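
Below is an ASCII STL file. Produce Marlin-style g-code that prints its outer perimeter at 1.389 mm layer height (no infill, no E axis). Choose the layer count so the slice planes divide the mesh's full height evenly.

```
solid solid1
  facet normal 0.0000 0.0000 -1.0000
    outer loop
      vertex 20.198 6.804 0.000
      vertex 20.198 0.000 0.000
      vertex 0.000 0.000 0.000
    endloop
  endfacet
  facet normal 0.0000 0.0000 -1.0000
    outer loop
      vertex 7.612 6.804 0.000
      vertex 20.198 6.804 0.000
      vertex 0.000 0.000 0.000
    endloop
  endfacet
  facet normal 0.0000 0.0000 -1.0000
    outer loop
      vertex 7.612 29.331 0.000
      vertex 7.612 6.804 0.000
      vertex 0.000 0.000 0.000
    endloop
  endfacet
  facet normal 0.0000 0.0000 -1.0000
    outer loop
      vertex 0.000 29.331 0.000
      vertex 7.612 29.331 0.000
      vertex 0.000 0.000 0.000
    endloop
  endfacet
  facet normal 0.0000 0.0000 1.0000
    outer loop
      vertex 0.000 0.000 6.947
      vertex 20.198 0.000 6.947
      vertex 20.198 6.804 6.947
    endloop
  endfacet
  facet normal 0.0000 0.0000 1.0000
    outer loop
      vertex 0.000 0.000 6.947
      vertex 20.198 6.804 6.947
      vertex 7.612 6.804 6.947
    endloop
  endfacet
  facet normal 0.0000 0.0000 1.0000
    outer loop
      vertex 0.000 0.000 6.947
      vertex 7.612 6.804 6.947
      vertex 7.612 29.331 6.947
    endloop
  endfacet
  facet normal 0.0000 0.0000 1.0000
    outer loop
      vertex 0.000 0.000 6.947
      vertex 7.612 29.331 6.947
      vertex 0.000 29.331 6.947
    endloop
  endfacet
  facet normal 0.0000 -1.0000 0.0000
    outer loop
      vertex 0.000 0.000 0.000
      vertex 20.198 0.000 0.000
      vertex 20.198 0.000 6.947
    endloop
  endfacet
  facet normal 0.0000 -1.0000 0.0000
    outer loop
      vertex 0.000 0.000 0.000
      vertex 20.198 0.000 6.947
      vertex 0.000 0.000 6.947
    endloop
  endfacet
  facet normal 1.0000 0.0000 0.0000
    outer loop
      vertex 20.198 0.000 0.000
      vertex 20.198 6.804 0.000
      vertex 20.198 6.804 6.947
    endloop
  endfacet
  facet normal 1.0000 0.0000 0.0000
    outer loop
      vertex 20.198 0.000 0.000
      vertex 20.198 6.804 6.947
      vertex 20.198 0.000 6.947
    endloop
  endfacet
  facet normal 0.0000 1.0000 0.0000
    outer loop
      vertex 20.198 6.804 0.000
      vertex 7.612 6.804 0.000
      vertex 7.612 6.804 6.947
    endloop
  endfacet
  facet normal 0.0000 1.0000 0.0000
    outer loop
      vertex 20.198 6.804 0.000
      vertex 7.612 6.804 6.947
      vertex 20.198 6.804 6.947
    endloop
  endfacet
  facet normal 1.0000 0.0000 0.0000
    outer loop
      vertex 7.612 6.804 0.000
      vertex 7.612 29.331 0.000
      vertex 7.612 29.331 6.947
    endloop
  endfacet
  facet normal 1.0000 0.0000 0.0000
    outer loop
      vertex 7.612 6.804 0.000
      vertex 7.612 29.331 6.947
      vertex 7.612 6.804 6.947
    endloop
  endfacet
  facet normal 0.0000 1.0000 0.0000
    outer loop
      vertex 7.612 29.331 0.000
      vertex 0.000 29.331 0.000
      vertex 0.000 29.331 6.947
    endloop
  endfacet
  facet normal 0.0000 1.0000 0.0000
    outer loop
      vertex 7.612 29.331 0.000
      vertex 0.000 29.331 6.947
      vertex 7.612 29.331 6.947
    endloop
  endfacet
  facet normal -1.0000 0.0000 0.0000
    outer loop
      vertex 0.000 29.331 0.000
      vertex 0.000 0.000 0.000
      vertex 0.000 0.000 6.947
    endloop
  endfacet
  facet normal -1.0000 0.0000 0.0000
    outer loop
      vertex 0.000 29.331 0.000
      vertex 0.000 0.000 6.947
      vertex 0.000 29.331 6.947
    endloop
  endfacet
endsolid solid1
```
; perimeter-only toolpath
G21 ; units = mm
G90 ; absolute positioning
G28 ; home
; layer 1
G0 Z1.389
G0 X0.000 Y0.000
G1 X20.198 Y0.000
G1 X20.198 Y6.804
G1 X7.612 Y6.804
G1 X7.612 Y29.331
G1 X0.000 Y29.331
G1 X0.000 Y0.000
; layer 2
G0 Z2.779
G0 X0.000 Y0.000
G1 X20.198 Y0.000
G1 X20.198 Y6.804
G1 X7.612 Y6.804
G1 X7.612 Y29.331
G1 X0.000 Y29.331
G1 X0.000 Y0.000
; layer 3
G0 Z4.168
G0 X0.000 Y0.000
G1 X20.198 Y0.000
G1 X20.198 Y6.804
G1 X7.612 Y6.804
G1 X7.612 Y29.331
G1 X0.000 Y29.331
G1 X0.000 Y0.000
; layer 4
G0 Z5.558
G0 X0.000 Y0.000
G1 X20.198 Y0.000
G1 X20.198 Y6.804
G1 X7.612 Y6.804
G1 X7.612 Y29.331
G1 X0.000 Y29.331
G1 X0.000 Y0.000
; layer 5
G0 Z6.947
G0 X0.000 Y0.000
G1 X20.198 Y0.000
G1 X20.198 Y6.804
G1 X7.612 Y6.804
G1 X7.612 Y29.331
G1 X0.000 Y29.331
G1 X0.000 Y0.000
M2 ; end

The solid is an L-shaped prism: outer 20.2 × 29.3 mm, arm thicknesses ≈ 6.8 mm (horizontal) and 7.61 mm (vertical), extruded 6.95 mm in z. Slicing at Δz = 1.389 mm — 5 equal slices spanning the solid's height, so layer i sits at z = i·h/5 — gives 5 non-empty perimeters. Each is a 6-segment closed polygon; G0 lifts to the layer z and rapids to the start vertex, then G1 traces the edges.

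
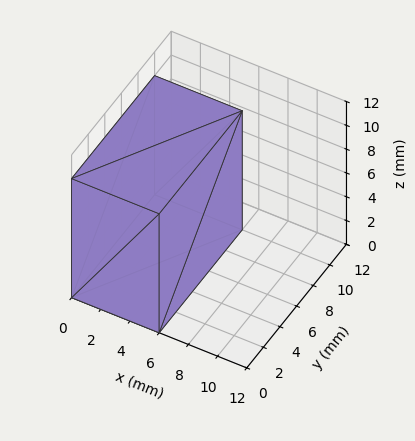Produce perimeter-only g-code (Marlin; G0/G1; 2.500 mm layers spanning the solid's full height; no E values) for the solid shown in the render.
Reading the render: the shape is a rectangular box, roughly 6 × 10 mm footprint and 10 mm tall (dimensions read to the nearest mm from the axis ticks). For the g-code, the solid's height is divided into equal slices at the stated Δz and each level perimeter traced with G1 moves after a G0 lift.

; perimeter-only toolpath
G21 ; units = mm
G90 ; absolute positioning
G28 ; home
; layer 1
G0 Z2.500
G0 X0.000 Y0.000
G1 X6.000 Y0.000
G1 X6.000 Y10.000
G1 X0.000 Y10.000
G1 X0.000 Y0.000
; layer 2
G0 Z5.000
G0 X0.000 Y0.000
G1 X6.000 Y0.000
G1 X6.000 Y10.000
G1 X0.000 Y10.000
G1 X0.000 Y0.000
; layer 3
G0 Z7.500
G0 X0.000 Y0.000
G1 X6.000 Y0.000
G1 X6.000 Y10.000
G1 X0.000 Y10.000
G1 X0.000 Y0.000
; layer 4
G0 Z10.000
G0 X0.000 Y0.000
G1 X6.000 Y0.000
G1 X6.000 Y10.000
G1 X0.000 Y10.000
G1 X0.000 Y0.000
M2 ; end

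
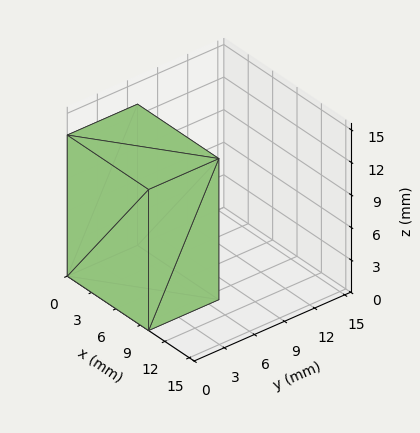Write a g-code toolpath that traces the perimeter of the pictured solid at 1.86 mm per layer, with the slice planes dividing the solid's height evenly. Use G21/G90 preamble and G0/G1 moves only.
Reading the render: the shape is a rectangular box, roughly 10 × 7 mm footprint and 13 mm tall (dimensions read to the nearest mm from the axis ticks). For the g-code, the solid's height is divided into equal slices at the stated Δz and each level perimeter traced with G1 moves after a G0 lift.

; perimeter-only toolpath
G21 ; units = mm
G90 ; absolute positioning
G28 ; home
; layer 1
G0 Z1.86
G0 X0.00 Y0.00
G1 X10.00 Y0.00
G1 X10.00 Y7.00
G1 X0.00 Y7.00
G1 X0.00 Y0.00
; layer 2
G0 Z3.71
G0 X0.00 Y0.00
G1 X10.00 Y0.00
G1 X10.00 Y7.00
G1 X0.00 Y7.00
G1 X0.00 Y0.00
; layer 3
G0 Z5.57
G0 X0.00 Y0.00
G1 X10.00 Y0.00
G1 X10.00 Y7.00
G1 X0.00 Y7.00
G1 X0.00 Y0.00
; layer 4
G0 Z7.43
G0 X0.00 Y0.00
G1 X10.00 Y0.00
G1 X10.00 Y7.00
G1 X0.00 Y7.00
G1 X0.00 Y0.00
; layer 5
G0 Z9.29
G0 X0.00 Y0.00
G1 X10.00 Y0.00
G1 X10.00 Y7.00
G1 X0.00 Y7.00
G1 X0.00 Y0.00
; layer 6
G0 Z11.14
G0 X0.00 Y0.00
G1 X10.00 Y0.00
G1 X10.00 Y7.00
G1 X0.00 Y7.00
G1 X0.00 Y0.00
; layer 7
G0 Z13.00
G0 X0.00 Y0.00
G1 X10.00 Y0.00
G1 X10.00 Y7.00
G1 X0.00 Y7.00
G1 X0.00 Y0.00
M2 ; end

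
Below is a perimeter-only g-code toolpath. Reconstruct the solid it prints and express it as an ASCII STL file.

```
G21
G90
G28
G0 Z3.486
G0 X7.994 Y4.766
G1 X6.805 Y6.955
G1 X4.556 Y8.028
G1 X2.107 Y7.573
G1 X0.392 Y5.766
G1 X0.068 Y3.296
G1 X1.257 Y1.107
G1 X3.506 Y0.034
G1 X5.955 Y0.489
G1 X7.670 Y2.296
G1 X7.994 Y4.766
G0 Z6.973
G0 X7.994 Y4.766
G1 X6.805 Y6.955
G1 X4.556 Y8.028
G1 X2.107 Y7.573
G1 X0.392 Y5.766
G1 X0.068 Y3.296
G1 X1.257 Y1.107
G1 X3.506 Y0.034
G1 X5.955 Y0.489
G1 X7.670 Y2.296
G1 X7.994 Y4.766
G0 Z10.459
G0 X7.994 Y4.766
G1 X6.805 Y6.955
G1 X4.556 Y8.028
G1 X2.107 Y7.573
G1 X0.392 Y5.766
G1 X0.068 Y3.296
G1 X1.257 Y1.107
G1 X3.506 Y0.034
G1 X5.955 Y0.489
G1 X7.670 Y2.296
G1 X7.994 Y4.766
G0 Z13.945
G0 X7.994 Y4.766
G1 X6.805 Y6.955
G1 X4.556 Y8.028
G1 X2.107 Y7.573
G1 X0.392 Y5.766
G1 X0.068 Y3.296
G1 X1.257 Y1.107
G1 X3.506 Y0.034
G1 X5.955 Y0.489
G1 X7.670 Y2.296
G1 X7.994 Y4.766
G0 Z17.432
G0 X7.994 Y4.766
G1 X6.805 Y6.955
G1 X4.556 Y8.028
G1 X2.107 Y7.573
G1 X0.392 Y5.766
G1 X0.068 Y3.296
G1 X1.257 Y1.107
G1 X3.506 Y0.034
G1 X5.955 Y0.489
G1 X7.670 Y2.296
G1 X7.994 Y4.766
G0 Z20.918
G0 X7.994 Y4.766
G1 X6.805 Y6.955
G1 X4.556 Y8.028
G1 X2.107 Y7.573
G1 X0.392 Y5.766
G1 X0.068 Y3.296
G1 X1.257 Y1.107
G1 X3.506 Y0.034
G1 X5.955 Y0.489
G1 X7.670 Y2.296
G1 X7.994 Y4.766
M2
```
solid part
  facet normal 0.0000 0.0000 -1.0000
    outer loop
      vertex 4.556 8.028 0.000
      vertex 6.805 6.955 0.000
      vertex 7.994 4.766 0.000
    endloop
  endfacet
  facet normal 0.0000 0.0000 -1.0000
    outer loop
      vertex 2.107 7.573 0.000
      vertex 4.556 8.028 0.000
      vertex 7.994 4.766 0.000
    endloop
  endfacet
  facet normal 0.0000 0.0000 -1.0000
    outer loop
      vertex 0.392 5.766 0.000
      vertex 2.107 7.573 0.000
      vertex 7.994 4.766 0.000
    endloop
  endfacet
  facet normal 0.0000 0.0000 -1.0000
    outer loop
      vertex 0.068 3.296 0.000
      vertex 0.392 5.766 0.000
      vertex 7.994 4.766 0.000
    endloop
  endfacet
  facet normal 0.0000 0.0000 -1.0000
    outer loop
      vertex 1.257 1.107 0.000
      vertex 0.068 3.296 0.000
      vertex 7.994 4.766 0.000
    endloop
  endfacet
  facet normal 0.0000 0.0000 -1.0000
    outer loop
      vertex 3.506 0.034 0.000
      vertex 1.257 1.107 0.000
      vertex 7.994 4.766 0.000
    endloop
  endfacet
  facet normal 0.0000 0.0000 -1.0000
    outer loop
      vertex 5.955 0.489 0.000
      vertex 3.506 0.034 0.000
      vertex 7.994 4.766 0.000
    endloop
  endfacet
  facet normal 0.0000 0.0000 -1.0000
    outer loop
      vertex 7.670 2.296 0.000
      vertex 5.955 0.489 0.000
      vertex 7.994 4.766 0.000
    endloop
  endfacet
  facet normal 0.0000 0.0000 1.0000
    outer loop
      vertex 7.994 4.766 20.918
      vertex 6.805 6.955 20.918
      vertex 4.556 8.028 20.918
    endloop
  endfacet
  facet normal 0.0000 0.0000 1.0000
    outer loop
      vertex 7.994 4.766 20.918
      vertex 4.556 8.028 20.918
      vertex 2.107 7.573 20.918
    endloop
  endfacet
  facet normal 0.0000 0.0000 1.0000
    outer loop
      vertex 7.994 4.766 20.918
      vertex 2.107 7.573 20.918
      vertex 0.392 5.766 20.918
    endloop
  endfacet
  facet normal 0.0000 0.0000 1.0000
    outer loop
      vertex 7.994 4.766 20.918
      vertex 0.392 5.766 20.918
      vertex 0.068 3.296 20.918
    endloop
  endfacet
  facet normal 0.0000 0.0000 1.0000
    outer loop
      vertex 7.994 4.766 20.918
      vertex 0.068 3.296 20.918
      vertex 1.257 1.107 20.918
    endloop
  endfacet
  facet normal 0.0000 0.0000 1.0000
    outer loop
      vertex 7.994 4.766 20.918
      vertex 1.257 1.107 20.918
      vertex 3.506 0.034 20.918
    endloop
  endfacet
  facet normal 0.0000 0.0000 1.0000
    outer loop
      vertex 7.994 4.766 20.918
      vertex 3.506 0.034 20.918
      vertex 5.955 0.489 20.918
    endloop
  endfacet
  facet normal 0.0000 0.0000 1.0000
    outer loop
      vertex 7.994 4.766 20.918
      vertex 5.955 0.489 20.918
      vertex 7.670 2.296 20.918
    endloop
  endfacet
  facet normal 0.8787 0.4773 0.0000
    outer loop
      vertex 7.994 4.766 0.000
      vertex 6.805 6.955 0.000
      vertex 6.805 6.955 20.918
    endloop
  endfacet
  facet normal 0.8787 0.4773 0.0000
    outer loop
      vertex 7.994 4.766 0.000
      vertex 6.805 6.955 20.918
      vertex 7.994 4.766 20.918
    endloop
  endfacet
  facet normal 0.4306 0.9025 0.0000
    outer loop
      vertex 6.805 6.955 0.000
      vertex 4.556 8.028 0.000
      vertex 4.556 8.028 20.918
    endloop
  endfacet
  facet normal 0.4306 0.9025 0.0000
    outer loop
      vertex 6.805 6.955 0.000
      vertex 4.556 8.028 20.918
      vertex 6.805 6.955 20.918
    endloop
  endfacet
  facet normal -0.1827 0.9832 0.0000
    outer loop
      vertex 4.556 8.028 0.000
      vertex 2.107 7.573 0.000
      vertex 2.107 7.573 20.918
    endloop
  endfacet
  facet normal -0.1827 0.9832 0.0000
    outer loop
      vertex 4.556 8.028 0.000
      vertex 2.107 7.573 20.918
      vertex 4.556 8.028 20.918
    endloop
  endfacet
  facet normal -0.7253 0.6884 0.0000
    outer loop
      vertex 2.107 7.573 0.000
      vertex 0.392 5.766 0.000
      vertex 0.392 5.766 20.918
    endloop
  endfacet
  facet normal -0.7253 0.6884 0.0000
    outer loop
      vertex 2.107 7.573 0.000
      vertex 0.392 5.766 20.918
      vertex 2.107 7.573 20.918
    endloop
  endfacet
  facet normal -0.9915 0.1301 0.0000
    outer loop
      vertex 0.392 5.766 0.000
      vertex 0.068 3.296 0.000
      vertex 0.068 3.296 20.918
    endloop
  endfacet
  facet normal -0.9915 0.1301 0.0000
    outer loop
      vertex 0.392 5.766 0.000
      vertex 0.068 3.296 20.918
      vertex 0.392 5.766 20.918
    endloop
  endfacet
  facet normal -0.8787 -0.4773 0.0000
    outer loop
      vertex 0.068 3.296 0.000
      vertex 1.257 1.107 0.000
      vertex 1.257 1.107 20.918
    endloop
  endfacet
  facet normal -0.8787 -0.4773 0.0000
    outer loop
      vertex 0.068 3.296 0.000
      vertex 1.257 1.107 20.918
      vertex 0.068 3.296 20.918
    endloop
  endfacet
  facet normal -0.4306 -0.9025 0.0000
    outer loop
      vertex 1.257 1.107 0.000
      vertex 3.506 0.034 0.000
      vertex 3.506 0.034 20.918
    endloop
  endfacet
  facet normal -0.4306 -0.9025 0.0000
    outer loop
      vertex 1.257 1.107 0.000
      vertex 3.506 0.034 20.918
      vertex 1.257 1.107 20.918
    endloop
  endfacet
  facet normal 0.1827 -0.9832 0.0000
    outer loop
      vertex 3.506 0.034 0.000
      vertex 5.955 0.489 0.000
      vertex 5.955 0.489 20.918
    endloop
  endfacet
  facet normal 0.1827 -0.9832 0.0000
    outer loop
      vertex 3.506 0.034 0.000
      vertex 5.955 0.489 20.918
      vertex 3.506 0.034 20.918
    endloop
  endfacet
  facet normal 0.7253 -0.6884 0.0000
    outer loop
      vertex 5.955 0.489 0.000
      vertex 7.670 2.296 0.000
      vertex 7.670 2.296 20.918
    endloop
  endfacet
  facet normal 0.7253 -0.6884 0.0000
    outer loop
      vertex 5.955 0.489 0.000
      vertex 7.670 2.296 20.918
      vertex 5.955 0.489 20.918
    endloop
  endfacet
  facet normal 0.9915 -0.1301 0.0000
    outer loop
      vertex 7.670 2.296 0.000
      vertex 7.994 4.766 0.000
      vertex 7.994 4.766 20.918
    endloop
  endfacet
  facet normal 0.9915 -0.1301 0.0000
    outer loop
      vertex 7.670 2.296 0.000
      vertex 7.994 4.766 20.918
      vertex 7.670 2.296 20.918
    endloop
  endfacet
endsolid part

The G0 Z moves step by Δz≈3.486 mm. Every layer's G1 loop is the same polygon, so the solid is a straight extrusion of it from z=0 to z≈20.9. Closing with flat bottom and top caps and triangulating gives 36 facets — a regular 10-sided prism (a cylinder approximated with 10 flat sides), circumscribed radius ≈ 4.03 mm, height ≈ 20.9 mm.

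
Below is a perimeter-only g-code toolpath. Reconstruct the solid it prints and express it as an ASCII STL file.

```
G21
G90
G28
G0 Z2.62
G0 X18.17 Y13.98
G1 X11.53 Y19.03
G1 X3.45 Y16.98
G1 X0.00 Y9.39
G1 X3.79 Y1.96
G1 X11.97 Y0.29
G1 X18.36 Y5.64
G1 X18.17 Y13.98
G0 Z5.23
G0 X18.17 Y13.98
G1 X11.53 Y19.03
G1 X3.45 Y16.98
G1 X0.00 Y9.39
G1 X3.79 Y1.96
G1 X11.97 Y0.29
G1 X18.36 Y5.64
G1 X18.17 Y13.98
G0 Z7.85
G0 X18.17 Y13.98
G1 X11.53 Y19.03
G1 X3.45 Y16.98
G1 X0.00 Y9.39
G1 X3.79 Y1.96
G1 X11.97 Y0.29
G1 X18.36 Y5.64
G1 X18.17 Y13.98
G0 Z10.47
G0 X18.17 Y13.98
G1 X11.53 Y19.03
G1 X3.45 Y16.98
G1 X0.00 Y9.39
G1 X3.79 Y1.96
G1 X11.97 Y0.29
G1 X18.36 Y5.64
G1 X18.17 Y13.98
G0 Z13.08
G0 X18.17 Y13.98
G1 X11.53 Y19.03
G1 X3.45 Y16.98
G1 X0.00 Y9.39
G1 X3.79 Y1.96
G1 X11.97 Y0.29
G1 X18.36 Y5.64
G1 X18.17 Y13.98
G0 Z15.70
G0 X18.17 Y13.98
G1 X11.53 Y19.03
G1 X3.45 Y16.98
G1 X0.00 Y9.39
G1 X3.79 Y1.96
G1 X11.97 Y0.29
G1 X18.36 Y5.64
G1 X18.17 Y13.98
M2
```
solid part
  facet normal 0.0000 0.0000 -1.0000
    outer loop
      vertex 3.45 16.98 0.00
      vertex 11.53 19.03 0.00
      vertex 18.17 13.98 0.00
    endloop
  endfacet
  facet normal 0.0000 0.0000 -1.0000
    outer loop
      vertex 0.00 9.39 0.00
      vertex 3.45 16.98 0.00
      vertex 18.17 13.98 0.00
    endloop
  endfacet
  facet normal 0.0000 0.0000 -1.0000
    outer loop
      vertex 3.79 1.96 0.00
      vertex 0.00 9.39 0.00
      vertex 18.17 13.98 0.00
    endloop
  endfacet
  facet normal 0.0000 0.0000 -1.0000
    outer loop
      vertex 11.97 0.29 0.00
      vertex 3.79 1.96 0.00
      vertex 18.17 13.98 0.00
    endloop
  endfacet
  facet normal 0.0000 0.0000 -1.0000
    outer loop
      vertex 18.36 5.64 0.00
      vertex 11.97 0.29 0.00
      vertex 18.17 13.98 0.00
    endloop
  endfacet
  facet normal 0.0000 0.0000 1.0000
    outer loop
      vertex 18.17 13.98 15.70
      vertex 11.53 19.03 15.70
      vertex 3.45 16.98 15.70
    endloop
  endfacet
  facet normal 0.0000 0.0000 1.0000
    outer loop
      vertex 18.17 13.98 15.70
      vertex 3.45 16.98 15.70
      vertex 0.00 9.39 15.70
    endloop
  endfacet
  facet normal 0.0000 0.0000 1.0000
    outer loop
      vertex 18.17 13.98 15.70
      vertex 0.00 9.39 15.70
      vertex 3.79 1.96 15.70
    endloop
  endfacet
  facet normal 0.0000 0.0000 1.0000
    outer loop
      vertex 18.17 13.98 15.70
      vertex 3.79 1.96 15.70
      vertex 11.97 0.29 15.70
    endloop
  endfacet
  facet normal 0.0000 0.0000 1.0000
    outer loop
      vertex 18.17 13.98 15.70
      vertex 11.97 0.29 15.70
      vertex 18.36 5.64 15.70
    endloop
  endfacet
  facet normal 0.6054 0.7960 0.0000
    outer loop
      vertex 18.17 13.98 0.00
      vertex 11.53 19.03 0.00
      vertex 11.53 19.03 15.70
    endloop
  endfacet
  facet normal 0.6054 0.7960 0.0000
    outer loop
      vertex 18.17 13.98 0.00
      vertex 11.53 19.03 15.70
      vertex 18.17 13.98 15.70
    endloop
  endfacet
  facet normal -0.2459 0.9693 0.0000
    outer loop
      vertex 11.53 19.03 0.00
      vertex 3.45 16.98 0.00
      vertex 3.45 16.98 15.70
    endloop
  endfacet
  facet normal -0.2459 0.9693 0.0000
    outer loop
      vertex 11.53 19.03 0.00
      vertex 3.45 16.98 15.70
      vertex 11.53 19.03 15.70
    endloop
  endfacet
  facet normal -0.9104 0.4138 0.0000
    outer loop
      vertex 3.45 16.98 0.00
      vertex 0.00 9.39 0.00
      vertex 0.00 9.39 15.70
    endloop
  endfacet
  facet normal -0.9104 0.4138 0.0000
    outer loop
      vertex 3.45 16.98 0.00
      vertex 0.00 9.39 15.70
      vertex 3.45 16.98 15.70
    endloop
  endfacet
  facet normal -0.8908 -0.4544 0.0000
    outer loop
      vertex 0.00 9.39 0.00
      vertex 3.79 1.96 0.00
      vertex 3.79 1.96 15.70
    endloop
  endfacet
  facet normal -0.8908 -0.4544 0.0000
    outer loop
      vertex 0.00 9.39 0.00
      vertex 3.79 1.96 15.70
      vertex 0.00 9.39 15.70
    endloop
  endfacet
  facet normal -0.2000 -0.9798 0.0000
    outer loop
      vertex 3.79 1.96 0.00
      vertex 11.97 0.29 0.00
      vertex 11.97 0.29 15.70
    endloop
  endfacet
  facet normal -0.2000 -0.9798 0.0000
    outer loop
      vertex 3.79 1.96 0.00
      vertex 11.97 0.29 15.70
      vertex 3.79 1.96 15.70
    endloop
  endfacet
  facet normal 0.6420 -0.7667 0.0000
    outer loop
      vertex 11.97 0.29 0.00
      vertex 18.36 5.64 0.00
      vertex 18.36 5.64 15.70
    endloop
  endfacet
  facet normal 0.6420 -0.7667 0.0000
    outer loop
      vertex 11.97 0.29 0.00
      vertex 18.36 5.64 15.70
      vertex 11.97 0.29 15.70
    endloop
  endfacet
  facet normal 0.9997 0.0228 0.0000
    outer loop
      vertex 18.36 5.64 0.00
      vertex 18.17 13.98 0.00
      vertex 18.17 13.98 15.70
    endloop
  endfacet
  facet normal 0.9997 0.0228 0.0000
    outer loop
      vertex 18.36 5.64 0.00
      vertex 18.17 13.98 15.70
      vertex 18.36 5.64 15.70
    endloop
  endfacet
endsolid part

The G0 Z moves step by Δz≈2.62 mm. Every layer's G1 loop is the same polygon, so the solid is a straight extrusion of it from z=0 to z≈15.7. Closing with flat bottom and top caps and triangulating gives 24 facets — a regular 7-sided prism (a cylinder approximated with 7 flat sides), circumscribed radius ≈ 9.61 mm, height ≈ 15.7 mm.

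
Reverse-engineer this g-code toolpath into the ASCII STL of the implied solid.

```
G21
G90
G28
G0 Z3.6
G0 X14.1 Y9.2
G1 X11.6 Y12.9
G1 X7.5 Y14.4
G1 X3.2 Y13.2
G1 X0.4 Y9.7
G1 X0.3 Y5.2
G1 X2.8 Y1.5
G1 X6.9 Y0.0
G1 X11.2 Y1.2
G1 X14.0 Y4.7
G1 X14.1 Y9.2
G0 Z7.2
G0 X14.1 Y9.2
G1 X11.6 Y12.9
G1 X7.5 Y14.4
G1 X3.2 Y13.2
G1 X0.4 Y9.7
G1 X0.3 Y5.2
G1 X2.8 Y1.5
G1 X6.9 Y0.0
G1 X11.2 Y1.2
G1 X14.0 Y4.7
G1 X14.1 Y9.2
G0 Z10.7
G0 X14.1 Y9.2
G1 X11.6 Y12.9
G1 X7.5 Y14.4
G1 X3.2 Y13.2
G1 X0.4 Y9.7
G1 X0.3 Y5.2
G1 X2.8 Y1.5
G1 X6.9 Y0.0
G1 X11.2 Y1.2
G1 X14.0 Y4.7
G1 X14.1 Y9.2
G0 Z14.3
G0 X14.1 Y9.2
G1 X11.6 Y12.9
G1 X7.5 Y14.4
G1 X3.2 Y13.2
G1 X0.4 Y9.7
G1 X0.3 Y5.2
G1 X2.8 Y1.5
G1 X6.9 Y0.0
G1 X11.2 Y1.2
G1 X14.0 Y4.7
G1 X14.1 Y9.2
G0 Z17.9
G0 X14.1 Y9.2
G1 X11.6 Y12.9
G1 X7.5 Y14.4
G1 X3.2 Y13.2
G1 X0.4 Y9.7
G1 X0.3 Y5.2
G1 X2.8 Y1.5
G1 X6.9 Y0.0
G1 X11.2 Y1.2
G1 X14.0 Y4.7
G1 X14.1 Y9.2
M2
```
solid part
  facet normal 0.0000 0.0000 -1.0000
    outer loop
      vertex 7.5 14.4 0.0
      vertex 11.6 12.9 0.0
      vertex 14.1 9.2 0.0
    endloop
  endfacet
  facet normal 0.0000 0.0000 -1.0000
    outer loop
      vertex 3.2 13.2 0.0
      vertex 7.5 14.4 0.0
      vertex 14.1 9.2 0.0
    endloop
  endfacet
  facet normal 0.0000 0.0000 -1.0000
    outer loop
      vertex 0.4 9.7 0.0
      vertex 3.2 13.2 0.0
      vertex 14.1 9.2 0.0
    endloop
  endfacet
  facet normal 0.0000 0.0000 -1.0000
    outer loop
      vertex 0.3 5.2 0.0
      vertex 0.4 9.7 0.0
      vertex 14.1 9.2 0.0
    endloop
  endfacet
  facet normal 0.0000 0.0000 -1.0000
    outer loop
      vertex 2.8 1.5 0.0
      vertex 0.3 5.2 0.0
      vertex 14.1 9.2 0.0
    endloop
  endfacet
  facet normal 0.0000 0.0000 -1.0000
    outer loop
      vertex 6.9 0.0 0.0
      vertex 2.8 1.5 0.0
      vertex 14.1 9.2 0.0
    endloop
  endfacet
  facet normal 0.0000 0.0000 -1.0000
    outer loop
      vertex 11.2 1.2 0.0
      vertex 6.9 0.0 0.0
      vertex 14.1 9.2 0.0
    endloop
  endfacet
  facet normal 0.0000 0.0000 -1.0000
    outer loop
      vertex 14.0 4.7 0.0
      vertex 11.2 1.2 0.0
      vertex 14.1 9.2 0.0
    endloop
  endfacet
  facet normal 0.0000 0.0000 1.0000
    outer loop
      vertex 14.1 9.2 17.9
      vertex 11.6 12.9 17.9
      vertex 7.5 14.4 17.9
    endloop
  endfacet
  facet normal 0.0000 0.0000 1.0000
    outer loop
      vertex 14.1 9.2 17.9
      vertex 7.5 14.4 17.9
      vertex 3.2 13.2 17.9
    endloop
  endfacet
  facet normal 0.0000 0.0000 1.0000
    outer loop
      vertex 14.1 9.2 17.9
      vertex 3.2 13.2 17.9
      vertex 0.4 9.7 17.9
    endloop
  endfacet
  facet normal 0.0000 0.0000 1.0000
    outer loop
      vertex 14.1 9.2 17.9
      vertex 0.4 9.7 17.9
      vertex 0.3 5.2 17.9
    endloop
  endfacet
  facet normal 0.0000 0.0000 1.0000
    outer loop
      vertex 14.1 9.2 17.9
      vertex 0.3 5.2 17.9
      vertex 2.8 1.5 17.9
    endloop
  endfacet
  facet normal 0.0000 0.0000 1.0000
    outer loop
      vertex 14.1 9.2 17.9
      vertex 2.8 1.5 17.9
      vertex 6.9 0.0 17.9
    endloop
  endfacet
  facet normal 0.0000 0.0000 1.0000
    outer loop
      vertex 14.1 9.2 17.9
      vertex 6.9 0.0 17.9
      vertex 11.2 1.2 17.9
    endloop
  endfacet
  facet normal 0.0000 0.0000 1.0000
    outer loop
      vertex 14.1 9.2 17.9
      vertex 11.2 1.2 17.9
      vertex 14.0 4.7 17.9
    endloop
  endfacet
  facet normal 0.8286 0.5599 0.0000
    outer loop
      vertex 14.1 9.2 0.0
      vertex 11.6 12.9 0.0
      vertex 11.6 12.9 17.9
    endloop
  endfacet
  facet normal 0.8286 0.5599 0.0000
    outer loop
      vertex 14.1 9.2 0.0
      vertex 11.6 12.9 17.9
      vertex 14.1 9.2 17.9
    endloop
  endfacet
  facet normal 0.3436 0.9391 0.0000
    outer loop
      vertex 11.6 12.9 0.0
      vertex 7.5 14.4 0.0
      vertex 7.5 14.4 17.9
    endloop
  endfacet
  facet normal 0.3436 0.9391 0.0000
    outer loop
      vertex 11.6 12.9 0.0
      vertex 7.5 14.4 17.9
      vertex 11.6 12.9 17.9
    endloop
  endfacet
  facet normal -0.2688 0.9632 0.0000
    outer loop
      vertex 7.5 14.4 0.0
      vertex 3.2 13.2 0.0
      vertex 3.2 13.2 17.9
    endloop
  endfacet
  facet normal -0.2688 0.9632 0.0000
    outer loop
      vertex 7.5 14.4 0.0
      vertex 3.2 13.2 17.9
      vertex 7.5 14.4 17.9
    endloop
  endfacet
  facet normal -0.7809 0.6247 0.0000
    outer loop
      vertex 3.2 13.2 0.0
      vertex 0.4 9.7 0.0
      vertex 0.4 9.7 17.9
    endloop
  endfacet
  facet normal -0.7809 0.6247 0.0000
    outer loop
      vertex 3.2 13.2 0.0
      vertex 0.4 9.7 17.9
      vertex 3.2 13.2 17.9
    endloop
  endfacet
  facet normal -0.9998 0.0222 0.0000
    outer loop
      vertex 0.4 9.7 0.0
      vertex 0.3 5.2 0.0
      vertex 0.3 5.2 17.9
    endloop
  endfacet
  facet normal -0.9998 0.0222 0.0000
    outer loop
      vertex 0.4 9.7 0.0
      vertex 0.3 5.2 17.9
      vertex 0.4 9.7 17.9
    endloop
  endfacet
  facet normal -0.8286 -0.5599 0.0000
    outer loop
      vertex 0.3 5.2 0.0
      vertex 2.8 1.5 0.0
      vertex 2.8 1.5 17.9
    endloop
  endfacet
  facet normal -0.8286 -0.5599 0.0000
    outer loop
      vertex 0.3 5.2 0.0
      vertex 2.8 1.5 17.9
      vertex 0.3 5.2 17.9
    endloop
  endfacet
  facet normal -0.3436 -0.9391 0.0000
    outer loop
      vertex 2.8 1.5 0.0
      vertex 6.9 0.0 0.0
      vertex 6.9 0.0 17.9
    endloop
  endfacet
  facet normal -0.3436 -0.9391 0.0000
    outer loop
      vertex 2.8 1.5 0.0
      vertex 6.9 0.0 17.9
      vertex 2.8 1.5 17.9
    endloop
  endfacet
  facet normal 0.2688 -0.9632 0.0000
    outer loop
      vertex 6.9 0.0 0.0
      vertex 11.2 1.2 0.0
      vertex 11.2 1.2 17.9
    endloop
  endfacet
  facet normal 0.2688 -0.9632 0.0000
    outer loop
      vertex 6.9 0.0 0.0
      vertex 11.2 1.2 17.9
      vertex 6.9 0.0 17.9
    endloop
  endfacet
  facet normal 0.7809 -0.6247 0.0000
    outer loop
      vertex 11.2 1.2 0.0
      vertex 14.0 4.7 0.0
      vertex 14.0 4.7 17.9
    endloop
  endfacet
  facet normal 0.7809 -0.6247 0.0000
    outer loop
      vertex 11.2 1.2 0.0
      vertex 14.0 4.7 17.9
      vertex 11.2 1.2 17.9
    endloop
  endfacet
  facet normal 0.9998 -0.0222 0.0000
    outer loop
      vertex 14.0 4.7 0.0
      vertex 14.1 9.2 0.0
      vertex 14.1 9.2 17.9
    endloop
  endfacet
  facet normal 0.9998 -0.0222 0.0000
    outer loop
      vertex 14.0 4.7 0.0
      vertex 14.1 9.2 17.9
      vertex 14.0 4.7 17.9
    endloop
  endfacet
endsolid part

The G0 Z moves step by Δz≈3.6 mm. Every layer's G1 loop is the same polygon, so the solid is a straight extrusion of it from z=0 to z≈17.9. Closing with flat bottom and top caps and triangulating gives 36 facets — a regular 10-sided prism (a cylinder approximated with 10 flat sides), circumscribed radius ≈ 7.2 mm, height ≈ 17.9 mm.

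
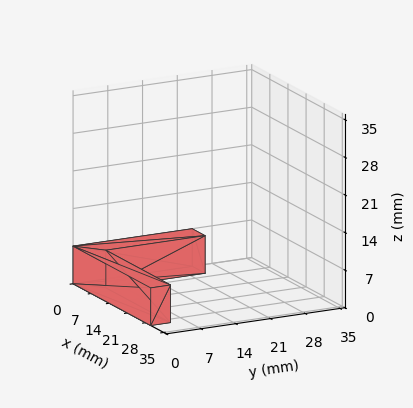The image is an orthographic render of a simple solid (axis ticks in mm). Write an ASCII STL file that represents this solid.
Reading the render: the shape is an L-shaped prism: outer 30 × 24 mm, arm thicknesses ≈ 4 mm (horizontal) and 5 mm (vertical), extruded 7 mm in z (dimensions read to the nearest mm from the axis ticks). For the STL, each face is triangulated and given an outward normal.

solid part
  facet normal 0.0000 0.0000 -1.0000
    outer loop
      vertex 30.00 4.00 0.00
      vertex 30.00 0.00 0.00
      vertex 0.00 0.00 0.00
    endloop
  endfacet
  facet normal 0.0000 0.0000 -1.0000
    outer loop
      vertex 5.00 4.00 0.00
      vertex 30.00 4.00 0.00
      vertex 0.00 0.00 0.00
    endloop
  endfacet
  facet normal 0.0000 0.0000 -1.0000
    outer loop
      vertex 5.00 24.00 0.00
      vertex 5.00 4.00 0.00
      vertex 0.00 0.00 0.00
    endloop
  endfacet
  facet normal 0.0000 0.0000 -1.0000
    outer loop
      vertex 0.00 24.00 0.00
      vertex 5.00 24.00 0.00
      vertex 0.00 0.00 0.00
    endloop
  endfacet
  facet normal 0.0000 0.0000 1.0000
    outer loop
      vertex 0.00 0.00 7.00
      vertex 30.00 0.00 7.00
      vertex 30.00 4.00 7.00
    endloop
  endfacet
  facet normal 0.0000 0.0000 1.0000
    outer loop
      vertex 0.00 0.00 7.00
      vertex 30.00 4.00 7.00
      vertex 5.00 4.00 7.00
    endloop
  endfacet
  facet normal 0.0000 0.0000 1.0000
    outer loop
      vertex 0.00 0.00 7.00
      vertex 5.00 4.00 7.00
      vertex 5.00 24.00 7.00
    endloop
  endfacet
  facet normal 0.0000 0.0000 1.0000
    outer loop
      vertex 0.00 0.00 7.00
      vertex 5.00 24.00 7.00
      vertex 0.00 24.00 7.00
    endloop
  endfacet
  facet normal 0.0000 -1.0000 0.0000
    outer loop
      vertex 0.00 0.00 0.00
      vertex 30.00 0.00 0.00
      vertex 30.00 0.00 7.00
    endloop
  endfacet
  facet normal 0.0000 -1.0000 0.0000
    outer loop
      vertex 0.00 0.00 0.00
      vertex 30.00 0.00 7.00
      vertex 0.00 0.00 7.00
    endloop
  endfacet
  facet normal 1.0000 0.0000 0.0000
    outer loop
      vertex 30.00 0.00 0.00
      vertex 30.00 4.00 0.00
      vertex 30.00 4.00 7.00
    endloop
  endfacet
  facet normal 1.0000 0.0000 0.0000
    outer loop
      vertex 30.00 0.00 0.00
      vertex 30.00 4.00 7.00
      vertex 30.00 0.00 7.00
    endloop
  endfacet
  facet normal 0.0000 1.0000 0.0000
    outer loop
      vertex 30.00 4.00 0.00
      vertex 5.00 4.00 0.00
      vertex 5.00 4.00 7.00
    endloop
  endfacet
  facet normal 0.0000 1.0000 0.0000
    outer loop
      vertex 30.00 4.00 0.00
      vertex 5.00 4.00 7.00
      vertex 30.00 4.00 7.00
    endloop
  endfacet
  facet normal 1.0000 0.0000 0.0000
    outer loop
      vertex 5.00 4.00 0.00
      vertex 5.00 24.00 0.00
      vertex 5.00 24.00 7.00
    endloop
  endfacet
  facet normal 1.0000 0.0000 0.0000
    outer loop
      vertex 5.00 4.00 0.00
      vertex 5.00 24.00 7.00
      vertex 5.00 4.00 7.00
    endloop
  endfacet
  facet normal 0.0000 1.0000 0.0000
    outer loop
      vertex 5.00 24.00 0.00
      vertex 0.00 24.00 0.00
      vertex 0.00 24.00 7.00
    endloop
  endfacet
  facet normal 0.0000 1.0000 0.0000
    outer loop
      vertex 5.00 24.00 0.00
      vertex 0.00 24.00 7.00
      vertex 5.00 24.00 7.00
    endloop
  endfacet
  facet normal -1.0000 0.0000 0.0000
    outer loop
      vertex 0.00 24.00 0.00
      vertex 0.00 0.00 0.00
      vertex 0.00 0.00 7.00
    endloop
  endfacet
  facet normal -1.0000 0.0000 0.0000
    outer loop
      vertex 0.00 24.00 0.00
      vertex 0.00 0.00 7.00
      vertex 0.00 24.00 7.00
    endloop
  endfacet
endsolid part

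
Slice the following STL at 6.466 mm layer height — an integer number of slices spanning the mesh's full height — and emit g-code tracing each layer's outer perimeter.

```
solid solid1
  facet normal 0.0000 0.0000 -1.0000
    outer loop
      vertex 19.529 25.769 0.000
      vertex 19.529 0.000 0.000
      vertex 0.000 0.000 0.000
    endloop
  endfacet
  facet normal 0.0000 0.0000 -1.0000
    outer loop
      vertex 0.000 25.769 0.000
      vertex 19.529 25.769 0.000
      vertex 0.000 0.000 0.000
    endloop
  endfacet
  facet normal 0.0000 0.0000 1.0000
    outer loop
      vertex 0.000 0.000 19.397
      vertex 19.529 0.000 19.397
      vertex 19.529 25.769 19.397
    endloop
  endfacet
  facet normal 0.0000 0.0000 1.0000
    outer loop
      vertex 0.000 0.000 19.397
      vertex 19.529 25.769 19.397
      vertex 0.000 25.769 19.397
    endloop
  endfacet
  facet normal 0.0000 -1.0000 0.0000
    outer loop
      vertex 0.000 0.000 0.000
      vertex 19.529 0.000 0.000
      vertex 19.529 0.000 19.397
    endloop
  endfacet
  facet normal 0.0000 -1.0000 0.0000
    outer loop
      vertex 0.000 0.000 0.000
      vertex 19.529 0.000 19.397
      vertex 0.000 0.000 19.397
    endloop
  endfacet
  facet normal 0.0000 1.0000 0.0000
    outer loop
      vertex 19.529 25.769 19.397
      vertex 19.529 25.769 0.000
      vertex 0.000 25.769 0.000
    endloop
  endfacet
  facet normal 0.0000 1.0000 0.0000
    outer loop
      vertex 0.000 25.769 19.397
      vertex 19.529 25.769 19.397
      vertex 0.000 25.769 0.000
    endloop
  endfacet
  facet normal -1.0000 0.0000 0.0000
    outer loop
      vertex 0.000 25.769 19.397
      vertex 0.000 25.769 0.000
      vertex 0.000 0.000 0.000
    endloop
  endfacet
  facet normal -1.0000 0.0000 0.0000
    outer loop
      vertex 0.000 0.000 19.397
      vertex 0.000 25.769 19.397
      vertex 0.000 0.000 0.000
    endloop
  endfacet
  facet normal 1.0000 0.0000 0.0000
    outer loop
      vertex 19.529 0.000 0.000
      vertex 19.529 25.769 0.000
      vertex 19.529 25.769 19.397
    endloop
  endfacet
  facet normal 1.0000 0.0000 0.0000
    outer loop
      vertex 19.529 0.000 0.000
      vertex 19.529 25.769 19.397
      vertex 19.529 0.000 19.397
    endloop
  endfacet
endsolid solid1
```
; perimeter-only toolpath
G21 ; units = mm
G90 ; absolute positioning
G28 ; home
; layer 1
G0 Z6.466
G0 X0.000 Y0.000
G1 X19.529 Y0.000
G1 X19.529 Y25.769
G1 X0.000 Y25.769
G1 X0.000 Y0.000
; layer 2
G0 Z12.931
G0 X0.000 Y0.000
G1 X19.529 Y0.000
G1 X19.529 Y25.769
G1 X0.000 Y25.769
G1 X0.000 Y0.000
; layer 3
G0 Z19.397
G0 X0.000 Y0.000
G1 X19.529 Y0.000
G1 X19.529 Y25.769
G1 X0.000 Y25.769
G1 X0.000 Y0.000
M2 ; end

The solid is a rectangular box, roughly 19.5 × 25.8 mm footprint and 19.4 mm tall. Slicing at Δz = 6.466 mm — 3 equal slices spanning the solid's height, so layer i sits at z = i·h/3 — gives 3 non-empty perimeters. Each is a 4-segment closed polygon; G0 lifts to the layer z and rapids to the start vertex, then G1 traces the edges.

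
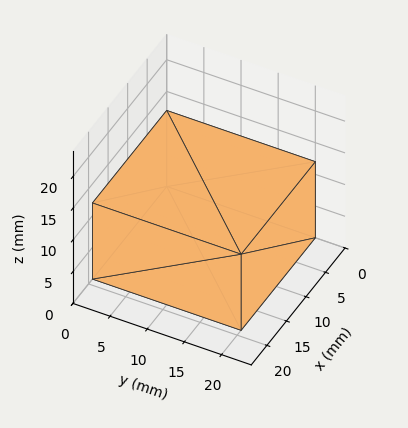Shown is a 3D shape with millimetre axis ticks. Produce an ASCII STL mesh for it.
Reading the render: the shape is a rectangular box, roughly 19 × 20 mm footprint and 12 mm tall (dimensions read to the nearest mm from the axis ticks). For the STL, each face is triangulated and given an outward normal.

solid part
  facet normal 0.0000 0.0000 -1.0000
    outer loop
      vertex 19.000 20.000 0.000
      vertex 19.000 0.000 0.000
      vertex 0.000 0.000 0.000
    endloop
  endfacet
  facet normal 0.0000 0.0000 -1.0000
    outer loop
      vertex 0.000 20.000 0.000
      vertex 19.000 20.000 0.000
      vertex 0.000 0.000 0.000
    endloop
  endfacet
  facet normal 0.0000 0.0000 1.0000
    outer loop
      vertex 0.000 0.000 12.000
      vertex 19.000 0.000 12.000
      vertex 19.000 20.000 12.000
    endloop
  endfacet
  facet normal 0.0000 0.0000 1.0000
    outer loop
      vertex 0.000 0.000 12.000
      vertex 19.000 20.000 12.000
      vertex 0.000 20.000 12.000
    endloop
  endfacet
  facet normal 0.0000 -1.0000 0.0000
    outer loop
      vertex 0.000 0.000 0.000
      vertex 19.000 0.000 0.000
      vertex 19.000 0.000 12.000
    endloop
  endfacet
  facet normal 0.0000 -1.0000 0.0000
    outer loop
      vertex 0.000 0.000 0.000
      vertex 19.000 0.000 12.000
      vertex 0.000 0.000 12.000
    endloop
  endfacet
  facet normal 0.0000 1.0000 0.0000
    outer loop
      vertex 19.000 20.000 12.000
      vertex 19.000 20.000 0.000
      vertex 0.000 20.000 0.000
    endloop
  endfacet
  facet normal 0.0000 1.0000 0.0000
    outer loop
      vertex 0.000 20.000 12.000
      vertex 19.000 20.000 12.000
      vertex 0.000 20.000 0.000
    endloop
  endfacet
  facet normal -1.0000 0.0000 0.0000
    outer loop
      vertex 0.000 20.000 12.000
      vertex 0.000 20.000 0.000
      vertex 0.000 0.000 0.000
    endloop
  endfacet
  facet normal -1.0000 0.0000 0.0000
    outer loop
      vertex 0.000 0.000 12.000
      vertex 0.000 20.000 12.000
      vertex 0.000 0.000 0.000
    endloop
  endfacet
  facet normal 1.0000 0.0000 0.0000
    outer loop
      vertex 19.000 0.000 0.000
      vertex 19.000 20.000 0.000
      vertex 19.000 20.000 12.000
    endloop
  endfacet
  facet normal 1.0000 0.0000 0.0000
    outer loop
      vertex 19.000 0.000 0.000
      vertex 19.000 20.000 12.000
      vertex 19.000 0.000 12.000
    endloop
  endfacet
endsolid part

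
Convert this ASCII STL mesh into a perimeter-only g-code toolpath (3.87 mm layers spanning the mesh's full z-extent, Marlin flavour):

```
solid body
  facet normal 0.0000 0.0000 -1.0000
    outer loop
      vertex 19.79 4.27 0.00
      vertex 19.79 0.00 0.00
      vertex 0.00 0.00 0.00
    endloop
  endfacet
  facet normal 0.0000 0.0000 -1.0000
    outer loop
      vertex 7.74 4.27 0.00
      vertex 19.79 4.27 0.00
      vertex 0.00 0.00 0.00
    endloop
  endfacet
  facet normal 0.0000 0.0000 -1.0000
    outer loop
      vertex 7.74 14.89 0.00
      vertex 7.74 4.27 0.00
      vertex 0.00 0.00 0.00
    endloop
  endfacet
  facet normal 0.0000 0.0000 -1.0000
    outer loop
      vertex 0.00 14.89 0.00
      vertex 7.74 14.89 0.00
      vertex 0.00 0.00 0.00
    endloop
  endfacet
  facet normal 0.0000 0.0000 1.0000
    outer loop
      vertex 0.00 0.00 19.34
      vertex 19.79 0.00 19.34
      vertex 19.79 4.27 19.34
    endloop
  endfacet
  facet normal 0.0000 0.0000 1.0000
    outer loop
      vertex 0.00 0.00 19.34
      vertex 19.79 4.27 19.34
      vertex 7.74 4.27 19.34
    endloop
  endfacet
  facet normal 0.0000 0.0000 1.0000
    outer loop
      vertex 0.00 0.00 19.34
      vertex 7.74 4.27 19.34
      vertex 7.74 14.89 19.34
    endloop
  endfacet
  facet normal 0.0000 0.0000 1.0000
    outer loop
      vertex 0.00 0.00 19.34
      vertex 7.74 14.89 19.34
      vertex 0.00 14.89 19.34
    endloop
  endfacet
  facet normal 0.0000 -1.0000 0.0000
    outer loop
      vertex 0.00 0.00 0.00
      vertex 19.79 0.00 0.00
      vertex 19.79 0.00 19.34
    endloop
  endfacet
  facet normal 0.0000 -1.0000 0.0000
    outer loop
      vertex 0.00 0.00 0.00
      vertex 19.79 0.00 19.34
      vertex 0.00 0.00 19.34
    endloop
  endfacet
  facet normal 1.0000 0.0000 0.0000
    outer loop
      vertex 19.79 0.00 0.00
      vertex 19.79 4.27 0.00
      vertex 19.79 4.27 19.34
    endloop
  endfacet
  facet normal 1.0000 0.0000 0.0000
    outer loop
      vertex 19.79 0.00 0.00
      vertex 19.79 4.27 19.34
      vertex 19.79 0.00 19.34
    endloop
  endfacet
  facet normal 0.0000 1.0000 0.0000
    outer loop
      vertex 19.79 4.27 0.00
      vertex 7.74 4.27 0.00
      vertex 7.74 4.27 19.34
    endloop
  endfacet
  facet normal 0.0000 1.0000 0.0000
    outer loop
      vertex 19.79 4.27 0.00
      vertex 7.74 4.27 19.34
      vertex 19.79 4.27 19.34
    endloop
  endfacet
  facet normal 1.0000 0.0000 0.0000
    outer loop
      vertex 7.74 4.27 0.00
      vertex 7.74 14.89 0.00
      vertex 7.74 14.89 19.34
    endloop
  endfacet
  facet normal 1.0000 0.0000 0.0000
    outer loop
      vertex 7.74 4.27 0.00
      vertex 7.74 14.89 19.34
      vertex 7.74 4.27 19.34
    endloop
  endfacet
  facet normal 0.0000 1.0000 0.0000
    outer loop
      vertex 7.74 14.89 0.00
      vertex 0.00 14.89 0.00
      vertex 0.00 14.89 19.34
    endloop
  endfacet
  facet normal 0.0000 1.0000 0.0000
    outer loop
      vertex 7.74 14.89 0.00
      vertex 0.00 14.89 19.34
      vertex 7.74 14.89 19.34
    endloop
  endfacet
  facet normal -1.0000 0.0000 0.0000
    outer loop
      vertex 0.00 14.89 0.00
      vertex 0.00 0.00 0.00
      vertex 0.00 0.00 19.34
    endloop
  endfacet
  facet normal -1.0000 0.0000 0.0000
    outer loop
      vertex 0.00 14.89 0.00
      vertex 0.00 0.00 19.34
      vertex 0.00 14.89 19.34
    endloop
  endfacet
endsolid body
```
; perimeter-only toolpath
G21 ; units = mm
G90 ; absolute positioning
G28 ; home
; layer 1
G0 Z3.87
G0 X0.00 Y0.00
G1 X19.79 Y0.00
G1 X19.79 Y4.27
G1 X7.74 Y4.27
G1 X7.74 Y14.89
G1 X0.00 Y14.89
G1 X0.00 Y0.00
; layer 2
G0 Z7.74
G0 X0.00 Y0.00
G1 X19.79 Y0.00
G1 X19.79 Y4.27
G1 X7.74 Y4.27
G1 X7.74 Y14.89
G1 X0.00 Y14.89
G1 X0.00 Y0.00
; layer 3
G0 Z11.60
G0 X0.00 Y0.00
G1 X19.79 Y0.00
G1 X19.79 Y4.27
G1 X7.74 Y4.27
G1 X7.74 Y14.89
G1 X0.00 Y14.89
G1 X0.00 Y0.00
; layer 4
G0 Z15.47
G0 X0.00 Y0.00
G1 X19.79 Y0.00
G1 X19.79 Y4.27
G1 X7.74 Y4.27
G1 X7.74 Y14.89
G1 X0.00 Y14.89
G1 X0.00 Y0.00
; layer 5
G0 Z19.34
G0 X0.00 Y0.00
G1 X19.79 Y0.00
G1 X19.79 Y4.27
G1 X7.74 Y4.27
G1 X7.74 Y14.89
G1 X0.00 Y14.89
G1 X0.00 Y0.00
M2 ; end

The solid is an L-shaped prism: outer 19.8 × 14.9 mm, arm thicknesses ≈ 4.27 mm (horizontal) and 7.74 mm (vertical), extruded 19.3 mm in z. Slicing at Δz = 3.87 mm — 5 equal slices spanning the solid's height, so layer i sits at z = i·h/5 — gives 5 non-empty perimeters. Each is a 6-segment closed polygon; G0 lifts to the layer z and rapids to the start vertex, then G1 traces the edges.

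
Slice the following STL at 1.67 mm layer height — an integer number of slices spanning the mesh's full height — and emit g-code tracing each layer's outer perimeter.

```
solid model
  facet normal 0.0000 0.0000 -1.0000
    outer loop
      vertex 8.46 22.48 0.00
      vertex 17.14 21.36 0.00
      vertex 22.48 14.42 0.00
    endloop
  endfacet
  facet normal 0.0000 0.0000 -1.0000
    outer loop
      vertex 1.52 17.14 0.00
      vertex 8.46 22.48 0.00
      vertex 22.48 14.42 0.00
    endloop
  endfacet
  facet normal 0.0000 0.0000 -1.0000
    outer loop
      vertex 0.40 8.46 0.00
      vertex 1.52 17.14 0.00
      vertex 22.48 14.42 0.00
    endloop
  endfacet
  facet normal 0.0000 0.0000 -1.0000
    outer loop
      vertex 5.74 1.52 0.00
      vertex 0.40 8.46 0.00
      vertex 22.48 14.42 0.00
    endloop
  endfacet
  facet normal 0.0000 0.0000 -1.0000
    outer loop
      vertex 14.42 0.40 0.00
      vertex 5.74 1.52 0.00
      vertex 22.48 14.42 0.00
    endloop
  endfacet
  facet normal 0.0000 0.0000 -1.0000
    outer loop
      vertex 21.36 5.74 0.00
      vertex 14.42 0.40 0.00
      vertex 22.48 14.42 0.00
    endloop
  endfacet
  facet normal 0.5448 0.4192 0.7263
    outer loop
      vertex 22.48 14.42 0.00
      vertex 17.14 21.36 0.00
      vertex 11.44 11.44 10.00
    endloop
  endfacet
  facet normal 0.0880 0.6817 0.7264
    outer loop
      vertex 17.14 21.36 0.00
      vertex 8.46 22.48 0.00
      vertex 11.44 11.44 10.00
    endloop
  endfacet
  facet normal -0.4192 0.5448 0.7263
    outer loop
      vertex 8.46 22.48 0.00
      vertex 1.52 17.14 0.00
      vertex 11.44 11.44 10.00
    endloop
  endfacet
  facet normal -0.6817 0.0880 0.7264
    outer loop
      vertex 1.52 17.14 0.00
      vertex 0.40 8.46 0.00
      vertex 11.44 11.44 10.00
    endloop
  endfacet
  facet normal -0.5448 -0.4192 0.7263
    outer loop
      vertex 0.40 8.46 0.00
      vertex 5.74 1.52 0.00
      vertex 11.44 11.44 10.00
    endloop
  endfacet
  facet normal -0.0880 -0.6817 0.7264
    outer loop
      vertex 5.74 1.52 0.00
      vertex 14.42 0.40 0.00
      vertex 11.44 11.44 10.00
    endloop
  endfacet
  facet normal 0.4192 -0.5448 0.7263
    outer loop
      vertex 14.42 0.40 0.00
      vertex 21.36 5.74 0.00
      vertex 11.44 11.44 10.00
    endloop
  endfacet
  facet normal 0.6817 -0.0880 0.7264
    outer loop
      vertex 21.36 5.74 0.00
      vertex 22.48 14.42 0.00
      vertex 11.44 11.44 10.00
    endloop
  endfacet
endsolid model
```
; perimeter-only toolpath
G21 ; units = mm
G90 ; absolute positioning
G28 ; home
; layer 1
G0 Z1.67
G0 X20.64 Y13.92
G1 X16.19 Y19.71
G1 X8.96 Y20.64
G1 X3.17 Y16.19
G1 X2.24 Y8.96
G1 X6.69 Y3.17
G1 X13.92 Y2.24
G1 X19.71 Y6.69
G1 X20.64 Y13.92
; layer 2
G0 Z3.33
G0 X18.80 Y13.43
G1 X15.24 Y18.05
G1 X9.45 Y18.80
G1 X4.83 Y15.24
G1 X4.08 Y9.45
G1 X7.64 Y4.83
G1 X13.43 Y4.08
G1 X18.05 Y7.64
G1 X18.80 Y13.43
; layer 3
G0 Z5.00
G0 X16.96 Y12.93
G1 X14.29 Y16.40
G1 X9.95 Y16.96
G1 X6.48 Y14.29
G1 X5.92 Y9.95
G1 X8.59 Y6.48
G1 X12.93 Y5.92
G1 X16.40 Y8.59
G1 X16.96 Y12.93
; layer 4
G0 Z6.67
G0 X15.12 Y12.43
G1 X13.34 Y14.75
G1 X10.45 Y15.12
G1 X8.13 Y13.34
G1 X7.76 Y10.45
G1 X9.54 Y8.13
G1 X12.43 Y7.76
G1 X14.75 Y9.54
G1 X15.12 Y12.43
; layer 5
G0 Z8.33
G0 X13.28 Y11.94
G1 X12.39 Y13.09
G1 X10.94 Y13.28
G1 X9.79 Y12.39
G1 X9.60 Y10.94
G1 X10.49 Y9.79
G1 X11.94 Y9.60
G1 X13.09 Y10.49
G1 X13.28 Y11.94
M2 ; end

The solid is a regular 8-sided pyramid, base circumscribed radius ≈ 11.4 mm, apex at z ≈ 10 mm. Slicing at Δz = 1.67 mm — 6 equal slices spanning the solid's height, so layer i sits at z = i·h/6 — gives 5 non-empty perimeters. Each is a 8-segment closed polygon; G0 lifts to the layer z and rapids to the start vertex, then G1 traces the edges. The cross-section shrinks linearly with z (the slice at the apex is degenerate and omitted).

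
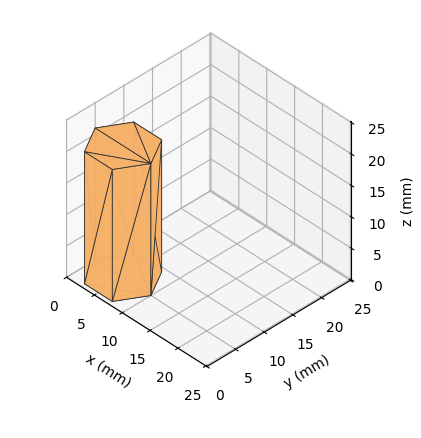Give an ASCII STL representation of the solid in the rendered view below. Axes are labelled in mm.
Reading the render: the shape is a regular 6-sided prism (a cylinder approximated with 6 flat sides), circumscribed radius ≈ 5 mm, height ≈ 21 mm (dimensions read to the nearest mm from the axis ticks). For the STL, each face is triangulated and given an outward normal.

solid part
  facet normal 0.0000 0.0000 -1.0000
    outer loop
      vertex 2.5 9.3 0.0
      vertex 7.5 9.3 0.0
      vertex 10.0 5.0 0.0
    endloop
  endfacet
  facet normal 0.0000 0.0000 -1.0000
    outer loop
      vertex 0.0 5.0 0.0
      vertex 2.5 9.3 0.0
      vertex 10.0 5.0 0.0
    endloop
  endfacet
  facet normal 0.0000 0.0000 -1.0000
    outer loop
      vertex 2.5 0.7 0.0
      vertex 0.0 5.0 0.0
      vertex 10.0 5.0 0.0
    endloop
  endfacet
  facet normal 0.0000 0.0000 -1.0000
    outer loop
      vertex 7.5 0.7 0.0
      vertex 2.5 0.7 0.0
      vertex 10.0 5.0 0.0
    endloop
  endfacet
  facet normal 0.0000 0.0000 1.0000
    outer loop
      vertex 10.0 5.0 21.0
      vertex 7.5 9.3 21.0
      vertex 2.5 9.3 21.0
    endloop
  endfacet
  facet normal 0.0000 0.0000 1.0000
    outer loop
      vertex 10.0 5.0 21.0
      vertex 2.5 9.3 21.0
      vertex 0.0 5.0 21.0
    endloop
  endfacet
  facet normal 0.0000 0.0000 1.0000
    outer loop
      vertex 10.0 5.0 21.0
      vertex 0.0 5.0 21.0
      vertex 2.5 0.7 21.0
    endloop
  endfacet
  facet normal 0.0000 0.0000 1.0000
    outer loop
      vertex 10.0 5.0 21.0
      vertex 2.5 0.7 21.0
      vertex 7.5 0.7 21.0
    endloop
  endfacet
  facet normal 0.8645 0.5026 0.0000
    outer loop
      vertex 10.0 5.0 0.0
      vertex 7.5 9.3 0.0
      vertex 7.5 9.3 21.0
    endloop
  endfacet
  facet normal 0.8645 0.5026 0.0000
    outer loop
      vertex 10.0 5.0 0.0
      vertex 7.5 9.3 21.0
      vertex 10.0 5.0 21.0
    endloop
  endfacet
  facet normal 0.0000 1.0000 0.0000
    outer loop
      vertex 7.5 9.3 0.0
      vertex 2.5 9.3 0.0
      vertex 2.5 9.3 21.0
    endloop
  endfacet
  facet normal 0.0000 1.0000 0.0000
    outer loop
      vertex 7.5 9.3 0.0
      vertex 2.5 9.3 21.0
      vertex 7.5 9.3 21.0
    endloop
  endfacet
  facet normal -0.8645 0.5026 0.0000
    outer loop
      vertex 2.5 9.3 0.0
      vertex 0.0 5.0 0.0
      vertex 0.0 5.0 21.0
    endloop
  endfacet
  facet normal -0.8645 0.5026 0.0000
    outer loop
      vertex 2.5 9.3 0.0
      vertex 0.0 5.0 21.0
      vertex 2.5 9.3 21.0
    endloop
  endfacet
  facet normal -0.8645 -0.5026 0.0000
    outer loop
      vertex 0.0 5.0 0.0
      vertex 2.5 0.7 0.0
      vertex 2.5 0.7 21.0
    endloop
  endfacet
  facet normal -0.8645 -0.5026 0.0000
    outer loop
      vertex 0.0 5.0 0.0
      vertex 2.5 0.7 21.0
      vertex 0.0 5.0 21.0
    endloop
  endfacet
  facet normal 0.0000 -1.0000 0.0000
    outer loop
      vertex 2.5 0.7 0.0
      vertex 7.5 0.7 0.0
      vertex 7.5 0.7 21.0
    endloop
  endfacet
  facet normal 0.0000 -1.0000 0.0000
    outer loop
      vertex 2.5 0.7 0.0
      vertex 7.5 0.7 21.0
      vertex 2.5 0.7 21.0
    endloop
  endfacet
  facet normal 0.8645 -0.5026 0.0000
    outer loop
      vertex 7.5 0.7 0.0
      vertex 10.0 5.0 0.0
      vertex 10.0 5.0 21.0
    endloop
  endfacet
  facet normal 0.8645 -0.5026 0.0000
    outer loop
      vertex 7.5 0.7 0.0
      vertex 10.0 5.0 21.0
      vertex 7.5 0.7 21.0
    endloop
  endfacet
endsolid part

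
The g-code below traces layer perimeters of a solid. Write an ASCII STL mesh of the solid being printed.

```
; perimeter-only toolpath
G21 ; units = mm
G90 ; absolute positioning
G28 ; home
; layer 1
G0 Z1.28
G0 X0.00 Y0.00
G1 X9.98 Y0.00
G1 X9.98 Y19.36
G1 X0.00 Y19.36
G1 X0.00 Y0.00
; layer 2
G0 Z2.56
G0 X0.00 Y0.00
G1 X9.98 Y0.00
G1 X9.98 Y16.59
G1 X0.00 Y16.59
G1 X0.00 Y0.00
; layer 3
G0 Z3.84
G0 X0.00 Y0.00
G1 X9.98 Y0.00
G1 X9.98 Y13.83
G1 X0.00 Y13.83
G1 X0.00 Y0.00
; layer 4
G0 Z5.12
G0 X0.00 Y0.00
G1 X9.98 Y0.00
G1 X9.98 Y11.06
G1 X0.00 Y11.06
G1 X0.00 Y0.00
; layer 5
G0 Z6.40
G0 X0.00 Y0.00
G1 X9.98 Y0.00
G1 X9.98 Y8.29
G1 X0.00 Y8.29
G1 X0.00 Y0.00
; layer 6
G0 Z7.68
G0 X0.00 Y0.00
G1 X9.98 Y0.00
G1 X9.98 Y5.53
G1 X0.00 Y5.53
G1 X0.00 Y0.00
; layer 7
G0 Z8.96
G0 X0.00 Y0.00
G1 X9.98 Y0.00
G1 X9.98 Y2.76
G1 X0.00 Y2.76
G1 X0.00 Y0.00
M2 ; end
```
solid part
  facet normal 0.0000 0.0000 -1.0000
    outer loop
      vertex 9.98 22.12 0.00
      vertex 9.98 0.00 0.00
      vertex 0.00 0.00 0.00
    endloop
  endfacet
  facet normal 0.0000 0.0000 -1.0000
    outer loop
      vertex 0.00 22.12 0.00
      vertex 9.98 22.12 0.00
      vertex 0.00 0.00 0.00
    endloop
  endfacet
  facet normal 0.0000 -1.0000 0.0000
    outer loop
      vertex 0.00 0.00 0.00
      vertex 9.98 0.00 0.00
      vertex 9.98 0.00 10.24
    endloop
  endfacet
  facet normal 0.0000 -1.0000 0.0000
    outer loop
      vertex 0.00 0.00 0.00
      vertex 9.98 0.00 10.24
      vertex 0.00 0.00 10.24
    endloop
  endfacet
  facet normal 0.0000 0.4201 0.9075
    outer loop
      vertex 0.00 0.00 10.24
      vertex 9.98 0.00 10.24
      vertex 9.98 22.12 0.00
    endloop
  endfacet
  facet normal 0.0000 0.4201 0.9075
    outer loop
      vertex 0.00 0.00 10.24
      vertex 9.98 22.12 0.00
      vertex 0.00 22.12 0.00
    endloop
  endfacet
  facet normal -1.0000 0.0000 0.0000
    outer loop
      vertex 0.00 0.00 10.24
      vertex 0.00 22.12 0.00
      vertex 0.00 0.00 0.00
    endloop
  endfacet
  facet normal 1.0000 0.0000 0.0000
    outer loop
      vertex 9.98 0.00 0.00
      vertex 9.98 22.12 0.00
      vertex 9.98 0.00 10.24
    endloop
  endfacet
endsolid part

The G0 Z moves step by Δz≈1.28 mm. The G1 loops shrink linearly with z, so the solid tapers from its base footprint up to z≈10.2. Closing with a flat bottom cap and the tapered top and triangulating gives 8 facets — a wedge (ramp): 9.98 × 22.1 mm base, rising to 10.2 mm along the y=0 edge and sloping linearly to z=0 at y=22.1.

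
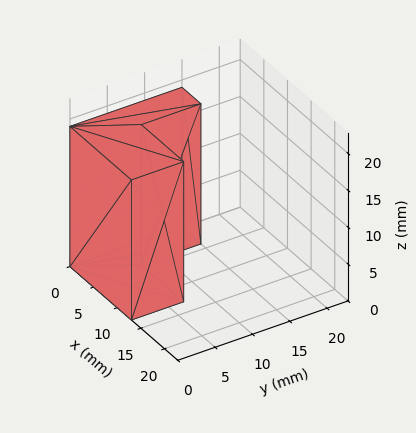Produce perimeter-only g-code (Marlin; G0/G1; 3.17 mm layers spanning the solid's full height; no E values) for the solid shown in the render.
Reading the render: the shape is an L-shaped prism: outer 13 × 15 mm, arm thicknesses ≈ 7 mm (horizontal) and 4 mm (vertical), extruded 19 mm in z (dimensions read to the nearest mm from the axis ticks). For the g-code, the solid's height is divided into equal slices at the stated Δz and each level perimeter traced with G1 moves after a G0 lift.

; perimeter-only toolpath
G21 ; units = mm
G90 ; absolute positioning
G28 ; home
; layer 1
G0 Z3.17
G0 X0.00 Y0.00
G1 X13.00 Y0.00
G1 X13.00 Y7.00
G1 X4.00 Y7.00
G1 X4.00 Y15.00
G1 X0.00 Y15.00
G1 X0.00 Y0.00
; layer 2
G0 Z6.33
G0 X0.00 Y0.00
G1 X13.00 Y0.00
G1 X13.00 Y7.00
G1 X4.00 Y7.00
G1 X4.00 Y15.00
G1 X0.00 Y15.00
G1 X0.00 Y0.00
; layer 3
G0 Z9.50
G0 X0.00 Y0.00
G1 X13.00 Y0.00
G1 X13.00 Y7.00
G1 X4.00 Y7.00
G1 X4.00 Y15.00
G1 X0.00 Y15.00
G1 X0.00 Y0.00
; layer 4
G0 Z12.67
G0 X0.00 Y0.00
G1 X13.00 Y0.00
G1 X13.00 Y7.00
G1 X4.00 Y7.00
G1 X4.00 Y15.00
G1 X0.00 Y15.00
G1 X0.00 Y0.00
; layer 5
G0 Z15.83
G0 X0.00 Y0.00
G1 X13.00 Y0.00
G1 X13.00 Y7.00
G1 X4.00 Y7.00
G1 X4.00 Y15.00
G1 X0.00 Y15.00
G1 X0.00 Y0.00
; layer 6
G0 Z19.00
G0 X0.00 Y0.00
G1 X13.00 Y0.00
G1 X13.00 Y7.00
G1 X4.00 Y7.00
G1 X4.00 Y15.00
G1 X0.00 Y15.00
G1 X0.00 Y0.00
M2 ; end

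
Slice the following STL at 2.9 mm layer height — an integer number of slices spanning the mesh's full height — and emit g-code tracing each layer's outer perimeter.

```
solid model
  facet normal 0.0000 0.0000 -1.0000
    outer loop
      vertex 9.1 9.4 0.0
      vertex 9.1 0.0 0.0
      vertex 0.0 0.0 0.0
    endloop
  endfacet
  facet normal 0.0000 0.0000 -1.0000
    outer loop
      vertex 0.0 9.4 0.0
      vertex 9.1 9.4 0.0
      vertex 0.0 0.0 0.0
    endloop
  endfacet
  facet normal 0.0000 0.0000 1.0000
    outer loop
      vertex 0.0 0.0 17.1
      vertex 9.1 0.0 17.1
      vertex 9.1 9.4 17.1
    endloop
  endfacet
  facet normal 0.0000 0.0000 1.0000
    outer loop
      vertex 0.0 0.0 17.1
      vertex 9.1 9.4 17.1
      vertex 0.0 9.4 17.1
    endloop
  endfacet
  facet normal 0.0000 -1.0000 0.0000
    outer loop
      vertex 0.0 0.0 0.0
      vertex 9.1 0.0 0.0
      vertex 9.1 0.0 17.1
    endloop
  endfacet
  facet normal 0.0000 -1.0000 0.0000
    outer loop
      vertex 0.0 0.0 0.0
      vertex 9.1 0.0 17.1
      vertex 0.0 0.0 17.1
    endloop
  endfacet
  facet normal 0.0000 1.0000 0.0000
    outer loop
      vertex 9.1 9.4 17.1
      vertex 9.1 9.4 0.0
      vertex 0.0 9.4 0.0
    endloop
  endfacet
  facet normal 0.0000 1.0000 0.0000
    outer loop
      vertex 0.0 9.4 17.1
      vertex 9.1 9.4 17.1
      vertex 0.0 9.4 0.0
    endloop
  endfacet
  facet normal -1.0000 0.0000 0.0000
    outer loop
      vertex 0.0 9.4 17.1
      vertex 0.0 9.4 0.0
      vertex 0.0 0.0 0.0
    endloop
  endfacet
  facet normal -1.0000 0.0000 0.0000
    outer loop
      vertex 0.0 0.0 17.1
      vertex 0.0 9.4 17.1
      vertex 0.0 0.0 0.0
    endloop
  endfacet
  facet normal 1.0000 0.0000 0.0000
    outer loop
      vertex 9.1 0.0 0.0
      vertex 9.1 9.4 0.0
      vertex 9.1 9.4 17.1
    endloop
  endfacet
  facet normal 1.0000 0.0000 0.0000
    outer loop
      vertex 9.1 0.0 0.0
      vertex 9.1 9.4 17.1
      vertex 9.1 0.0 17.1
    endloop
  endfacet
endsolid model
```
; perimeter-only toolpath
G21 ; units = mm
G90 ; absolute positioning
G28 ; home
; layer 1
G0 Z2.9
G0 X0.0 Y0.0
G1 X9.1 Y0.0
G1 X9.1 Y9.4
G1 X0.0 Y9.4
G1 X0.0 Y0.0
; layer 2
G0 Z5.7
G0 X0.0 Y0.0
G1 X9.1 Y0.0
G1 X9.1 Y9.4
G1 X0.0 Y9.4
G1 X0.0 Y0.0
; layer 3
G0 Z8.6
G0 X0.0 Y0.0
G1 X9.1 Y0.0
G1 X9.1 Y9.4
G1 X0.0 Y9.4
G1 X0.0 Y0.0
; layer 4
G0 Z11.4
G0 X0.0 Y0.0
G1 X9.1 Y0.0
G1 X9.1 Y9.4
G1 X0.0 Y9.4
G1 X0.0 Y0.0
; layer 5
G0 Z14.2
G0 X0.0 Y0.0
G1 X9.1 Y0.0
G1 X9.1 Y9.4
G1 X0.0 Y9.4
G1 X0.0 Y0.0
; layer 6
G0 Z17.1
G0 X0.0 Y0.0
G1 X9.1 Y0.0
G1 X9.1 Y9.4
G1 X0.0 Y9.4
G1 X0.0 Y0.0
M2 ; end

The solid is a rectangular box, roughly 9.1 × 9.4 mm footprint and 17.1 mm tall. Slicing at Δz = 2.9 mm — 6 equal slices spanning the solid's height, so layer i sits at z = i·h/6 — gives 6 non-empty perimeters. Each is a 4-segment closed polygon; G0 lifts to the layer z and rapids to the start vertex, then G1 traces the edges.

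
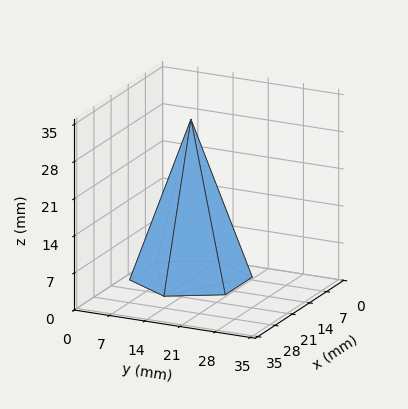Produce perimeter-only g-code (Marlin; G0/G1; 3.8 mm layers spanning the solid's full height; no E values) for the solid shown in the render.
Reading the render: the shape is a regular 6-sided pyramid, base circumscribed radius ≈ 11 mm, apex at z ≈ 30 mm (dimensions read to the nearest mm from the axis ticks). For the g-code, the solid's height is divided into equal slices at the stated Δz and each level perimeter traced with G1 moves after a G0 lift.

; perimeter-only toolpath
G21 ; units = mm
G90 ; absolute positioning
G28 ; home
; layer 1
G0 Z3.8
G0 X20.6 Y11.0
G1 X15.8 Y19.3
G1 X6.2 Y19.3
G1 X1.4 Y11.0
G1 X6.2 Y2.7
G1 X15.8 Y2.7
G1 X20.6 Y11.0
; layer 2
G0 Z7.5
G0 X19.2 Y11.0
G1 X15.1 Y18.1
G1 X6.9 Y18.1
G1 X2.8 Y11.0
G1 X6.9 Y3.9
G1 X15.1 Y3.9
G1 X19.2 Y11.0
; layer 3
G0 Z11.2
G0 X17.9 Y11.0
G1 X14.4 Y16.9
G1 X7.6 Y16.9
G1 X4.1 Y11.0
G1 X7.6 Y5.1
G1 X14.4 Y5.1
G1 X17.9 Y11.0
; layer 4
G0 Z15.0
G0 X16.5 Y11.0
G1 X13.8 Y15.8
G1 X8.2 Y15.8
G1 X5.5 Y11.0
G1 X8.2 Y6.2
G1 X13.8 Y6.2
G1 X16.5 Y11.0
; layer 5
G0 Z18.8
G0 X15.1 Y11.0
G1 X13.1 Y14.6
G1 X8.9 Y14.6
G1 X6.9 Y11.0
G1 X8.9 Y7.4
G1 X13.1 Y7.4
G1 X15.1 Y11.0
; layer 6
G0 Z22.5
G0 X13.8 Y11.0
G1 X12.4 Y13.4
G1 X9.6 Y13.4
G1 X8.2 Y11.0
G1 X9.6 Y8.6
G1 X12.4 Y8.6
G1 X13.8 Y11.0
; layer 7
G0 Z26.2
G0 X12.4 Y11.0
G1 X11.7 Y12.2
G1 X10.3 Y12.2
G1 X9.6 Y11.0
G1 X10.3 Y9.8
G1 X11.7 Y9.8
G1 X12.4 Y11.0
M2 ; end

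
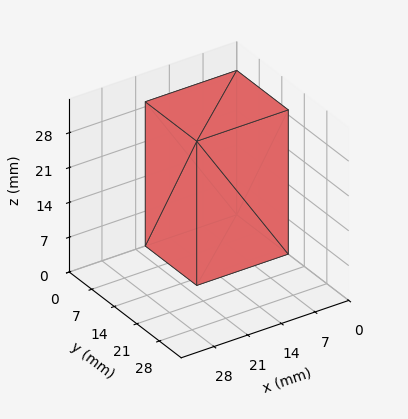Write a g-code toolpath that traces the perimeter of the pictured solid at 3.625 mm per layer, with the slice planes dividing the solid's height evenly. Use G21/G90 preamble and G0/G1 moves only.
Reading the render: the shape is a rectangular box, roughly 19 × 16 mm footprint and 29 mm tall (dimensions read to the nearest mm from the axis ticks). For the g-code, the solid's height is divided into equal slices at the stated Δz and each level perimeter traced with G1 moves after a G0 lift.

; perimeter-only toolpath
G21 ; units = mm
G90 ; absolute positioning
G28 ; home
; layer 1
G0 Z3.625
G0 X0.000 Y0.000
G1 X19.000 Y0.000
G1 X19.000 Y16.000
G1 X0.000 Y16.000
G1 X0.000 Y0.000
; layer 2
G0 Z7.250
G0 X0.000 Y0.000
G1 X19.000 Y0.000
G1 X19.000 Y16.000
G1 X0.000 Y16.000
G1 X0.000 Y0.000
; layer 3
G0 Z10.875
G0 X0.000 Y0.000
G1 X19.000 Y0.000
G1 X19.000 Y16.000
G1 X0.000 Y16.000
G1 X0.000 Y0.000
; layer 4
G0 Z14.500
G0 X0.000 Y0.000
G1 X19.000 Y0.000
G1 X19.000 Y16.000
G1 X0.000 Y16.000
G1 X0.000 Y0.000
; layer 5
G0 Z18.125
G0 X0.000 Y0.000
G1 X19.000 Y0.000
G1 X19.000 Y16.000
G1 X0.000 Y16.000
G1 X0.000 Y0.000
; layer 6
G0 Z21.750
G0 X0.000 Y0.000
G1 X19.000 Y0.000
G1 X19.000 Y16.000
G1 X0.000 Y16.000
G1 X0.000 Y0.000
; layer 7
G0 Z25.375
G0 X0.000 Y0.000
G1 X19.000 Y0.000
G1 X19.000 Y16.000
G1 X0.000 Y16.000
G1 X0.000 Y0.000
; layer 8
G0 Z29.000
G0 X0.000 Y0.000
G1 X19.000 Y0.000
G1 X19.000 Y16.000
G1 X0.000 Y16.000
G1 X0.000 Y0.000
M2 ; end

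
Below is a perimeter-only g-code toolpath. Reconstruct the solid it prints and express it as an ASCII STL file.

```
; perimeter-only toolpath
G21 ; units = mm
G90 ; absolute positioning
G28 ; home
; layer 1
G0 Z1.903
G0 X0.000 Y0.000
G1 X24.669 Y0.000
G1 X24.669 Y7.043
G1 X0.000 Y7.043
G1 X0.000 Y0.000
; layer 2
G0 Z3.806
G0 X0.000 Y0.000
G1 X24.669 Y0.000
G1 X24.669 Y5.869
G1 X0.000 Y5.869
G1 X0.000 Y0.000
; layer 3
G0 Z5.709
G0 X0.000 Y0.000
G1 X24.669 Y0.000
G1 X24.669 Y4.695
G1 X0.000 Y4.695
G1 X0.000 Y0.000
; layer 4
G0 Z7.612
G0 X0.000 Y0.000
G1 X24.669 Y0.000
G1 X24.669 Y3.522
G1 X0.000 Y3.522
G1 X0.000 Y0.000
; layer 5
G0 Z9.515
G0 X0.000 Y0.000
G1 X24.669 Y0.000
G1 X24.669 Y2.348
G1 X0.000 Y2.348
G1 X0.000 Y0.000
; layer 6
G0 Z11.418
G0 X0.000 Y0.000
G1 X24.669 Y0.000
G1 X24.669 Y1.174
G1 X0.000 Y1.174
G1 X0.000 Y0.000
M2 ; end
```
solid part
  facet normal 0.0000 0.0000 -1.0000
    outer loop
      vertex 24.669 8.217 0.000
      vertex 24.669 0.000 0.000
      vertex 0.000 0.000 0.000
    endloop
  endfacet
  facet normal 0.0000 0.0000 -1.0000
    outer loop
      vertex 0.000 8.217 0.000
      vertex 24.669 8.217 0.000
      vertex 0.000 0.000 0.000
    endloop
  endfacet
  facet normal 0.0000 -1.0000 0.0000
    outer loop
      vertex 0.000 0.000 0.000
      vertex 24.669 0.000 0.000
      vertex 24.669 0.000 13.321
    endloop
  endfacet
  facet normal 0.0000 -1.0000 0.0000
    outer loop
      vertex 0.000 0.000 0.000
      vertex 24.669 0.000 13.321
      vertex 0.000 0.000 13.321
    endloop
  endfacet
  facet normal 0.0000 0.8511 0.5250
    outer loop
      vertex 0.000 0.000 13.321
      vertex 24.669 0.000 13.321
      vertex 24.669 8.217 0.000
    endloop
  endfacet
  facet normal 0.0000 0.8511 0.5250
    outer loop
      vertex 0.000 0.000 13.321
      vertex 24.669 8.217 0.000
      vertex 0.000 8.217 0.000
    endloop
  endfacet
  facet normal -1.0000 0.0000 0.0000
    outer loop
      vertex 0.000 0.000 13.321
      vertex 0.000 8.217 0.000
      vertex 0.000 0.000 0.000
    endloop
  endfacet
  facet normal 1.0000 0.0000 0.0000
    outer loop
      vertex 24.669 0.000 0.000
      vertex 24.669 8.217 0.000
      vertex 24.669 0.000 13.321
    endloop
  endfacet
endsolid part

The G0 Z moves step by Δz≈1.903 mm. The G1 loops shrink linearly with z, so the solid tapers from its base footprint up to z≈13.3. Closing with a flat bottom cap and the tapered top and triangulating gives 8 facets — a wedge (ramp): 24.7 × 8.22 mm base, rising to 13.3 mm along the y=0 edge and sloping linearly to z=0 at y=8.22.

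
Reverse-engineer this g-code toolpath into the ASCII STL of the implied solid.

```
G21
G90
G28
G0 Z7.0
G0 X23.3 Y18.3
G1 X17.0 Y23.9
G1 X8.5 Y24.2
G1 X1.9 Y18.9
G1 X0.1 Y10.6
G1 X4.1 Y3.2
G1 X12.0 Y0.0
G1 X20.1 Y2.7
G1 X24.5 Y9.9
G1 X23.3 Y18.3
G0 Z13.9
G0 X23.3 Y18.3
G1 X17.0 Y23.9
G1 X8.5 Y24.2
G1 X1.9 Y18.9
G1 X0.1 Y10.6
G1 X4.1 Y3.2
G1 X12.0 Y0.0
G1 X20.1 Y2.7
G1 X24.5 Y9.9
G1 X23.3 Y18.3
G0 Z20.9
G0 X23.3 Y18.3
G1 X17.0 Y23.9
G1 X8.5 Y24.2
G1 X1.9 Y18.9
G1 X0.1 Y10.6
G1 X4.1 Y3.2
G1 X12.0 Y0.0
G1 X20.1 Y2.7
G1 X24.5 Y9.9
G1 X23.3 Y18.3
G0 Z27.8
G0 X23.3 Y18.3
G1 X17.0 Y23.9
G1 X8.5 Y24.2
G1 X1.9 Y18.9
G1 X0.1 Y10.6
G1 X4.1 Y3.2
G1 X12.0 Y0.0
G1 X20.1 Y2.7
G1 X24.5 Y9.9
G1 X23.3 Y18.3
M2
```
solid part
  facet normal 0.0000 0.0000 -1.0000
    outer loop
      vertex 8.5 24.2 0.0
      vertex 17.0 23.9 0.0
      vertex 23.3 18.3 0.0
    endloop
  endfacet
  facet normal 0.0000 0.0000 -1.0000
    outer loop
      vertex 1.9 18.9 0.0
      vertex 8.5 24.2 0.0
      vertex 23.3 18.3 0.0
    endloop
  endfacet
  facet normal 0.0000 0.0000 -1.0000
    outer loop
      vertex 0.1 10.6 0.0
      vertex 1.9 18.9 0.0
      vertex 23.3 18.3 0.0
    endloop
  endfacet
  facet normal 0.0000 0.0000 -1.0000
    outer loop
      vertex 4.1 3.2 0.0
      vertex 0.1 10.6 0.0
      vertex 23.3 18.3 0.0
    endloop
  endfacet
  facet normal 0.0000 0.0000 -1.0000
    outer loop
      vertex 12.0 0.0 0.0
      vertex 4.1 3.2 0.0
      vertex 23.3 18.3 0.0
    endloop
  endfacet
  facet normal 0.0000 0.0000 -1.0000
    outer loop
      vertex 20.1 2.7 0.0
      vertex 12.0 0.0 0.0
      vertex 23.3 18.3 0.0
    endloop
  endfacet
  facet normal 0.0000 0.0000 -1.0000
    outer loop
      vertex 24.5 9.9 0.0
      vertex 20.1 2.7 0.0
      vertex 23.3 18.3 0.0
    endloop
  endfacet
  facet normal 0.0000 0.0000 1.0000
    outer loop
      vertex 23.3 18.3 27.8
      vertex 17.0 23.9 27.8
      vertex 8.5 24.2 27.8
    endloop
  endfacet
  facet normal 0.0000 0.0000 1.0000
    outer loop
      vertex 23.3 18.3 27.8
      vertex 8.5 24.2 27.8
      vertex 1.9 18.9 27.8
    endloop
  endfacet
  facet normal 0.0000 0.0000 1.0000
    outer loop
      vertex 23.3 18.3 27.8
      vertex 1.9 18.9 27.8
      vertex 0.1 10.6 27.8
    endloop
  endfacet
  facet normal 0.0000 0.0000 1.0000
    outer loop
      vertex 23.3 18.3 27.8
      vertex 0.1 10.6 27.8
      vertex 4.1 3.2 27.8
    endloop
  endfacet
  facet normal 0.0000 0.0000 1.0000
    outer loop
      vertex 23.3 18.3 27.8
      vertex 4.1 3.2 27.8
      vertex 12.0 0.0 27.8
    endloop
  endfacet
  facet normal 0.0000 0.0000 1.0000
    outer loop
      vertex 23.3 18.3 27.8
      vertex 12.0 0.0 27.8
      vertex 20.1 2.7 27.8
    endloop
  endfacet
  facet normal 0.0000 0.0000 1.0000
    outer loop
      vertex 23.3 18.3 27.8
      vertex 20.1 2.7 27.8
      vertex 24.5 9.9 27.8
    endloop
  endfacet
  facet normal 0.6644 0.7474 0.0000
    outer loop
      vertex 23.3 18.3 0.0
      vertex 17.0 23.9 0.0
      vertex 17.0 23.9 27.8
    endloop
  endfacet
  facet normal 0.6644 0.7474 0.0000
    outer loop
      vertex 23.3 18.3 0.0
      vertex 17.0 23.9 27.8
      vertex 23.3 18.3 27.8
    endloop
  endfacet
  facet normal 0.0353 0.9994 0.0000
    outer loop
      vertex 17.0 23.9 0.0
      vertex 8.5 24.2 0.0
      vertex 8.5 24.2 27.8
    endloop
  endfacet
  facet normal 0.0353 0.9994 0.0000
    outer loop
      vertex 17.0 23.9 0.0
      vertex 8.5 24.2 27.8
      vertex 17.0 23.9 27.8
    endloop
  endfacet
  facet normal -0.6261 0.7797 0.0000
    outer loop
      vertex 8.5 24.2 0.0
      vertex 1.9 18.9 0.0
      vertex 1.9 18.9 27.8
    endloop
  endfacet
  facet normal -0.6261 0.7797 0.0000
    outer loop
      vertex 8.5 24.2 0.0
      vertex 1.9 18.9 27.8
      vertex 8.5 24.2 27.8
    endloop
  endfacet
  facet normal -0.9773 0.2119 0.0000
    outer loop
      vertex 1.9 18.9 0.0
      vertex 0.1 10.6 0.0
      vertex 0.1 10.6 27.8
    endloop
  endfacet
  facet normal -0.9773 0.2119 0.0000
    outer loop
      vertex 1.9 18.9 0.0
      vertex 0.1 10.6 27.8
      vertex 1.9 18.9 27.8
    endloop
  endfacet
  facet normal -0.8797 -0.4755 0.0000
    outer loop
      vertex 0.1 10.6 0.0
      vertex 4.1 3.2 0.0
      vertex 4.1 3.2 27.8
    endloop
  endfacet
  facet normal -0.8797 -0.4755 0.0000
    outer loop
      vertex 0.1 10.6 0.0
      vertex 4.1 3.2 27.8
      vertex 0.1 10.6 27.8
    endloop
  endfacet
  facet normal -0.3754 -0.9268 0.0000
    outer loop
      vertex 4.1 3.2 0.0
      vertex 12.0 0.0 0.0
      vertex 12.0 0.0 27.8
    endloop
  endfacet
  facet normal -0.3754 -0.9268 0.0000
    outer loop
      vertex 4.1 3.2 0.0
      vertex 12.0 0.0 27.8
      vertex 4.1 3.2 27.8
    endloop
  endfacet
  facet normal 0.3162 -0.9487 0.0000
    outer loop
      vertex 12.0 0.0 0.0
      vertex 20.1 2.7 0.0
      vertex 20.1 2.7 27.8
    endloop
  endfacet
  facet normal 0.3162 -0.9487 0.0000
    outer loop
      vertex 12.0 0.0 0.0
      vertex 20.1 2.7 27.8
      vertex 12.0 0.0 27.8
    endloop
  endfacet
  facet normal 0.8533 -0.5215 0.0000
    outer loop
      vertex 20.1 2.7 0.0
      vertex 24.5 9.9 0.0
      vertex 24.5 9.9 27.8
    endloop
  endfacet
  facet normal 0.8533 -0.5215 0.0000
    outer loop
      vertex 20.1 2.7 0.0
      vertex 24.5 9.9 27.8
      vertex 20.1 2.7 27.8
    endloop
  endfacet
  facet normal 0.9899 0.1414 0.0000
    outer loop
      vertex 24.5 9.9 0.0
      vertex 23.3 18.3 0.0
      vertex 23.3 18.3 27.8
    endloop
  endfacet
  facet normal 0.9899 0.1414 0.0000
    outer loop
      vertex 24.5 9.9 0.0
      vertex 23.3 18.3 27.8
      vertex 24.5 9.9 27.8
    endloop
  endfacet
endsolid part

The G0 Z moves step by Δz≈7.0 mm. Every layer's G1 loop is the same polygon, so the solid is a straight extrusion of it from z=0 to z≈27.8. Closing with flat bottom and top caps and triangulating gives 32 facets — a regular 9-sided prism (a cylinder approximated with 9 flat sides), circumscribed radius ≈ 12.4 mm, height ≈ 27.8 mm.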